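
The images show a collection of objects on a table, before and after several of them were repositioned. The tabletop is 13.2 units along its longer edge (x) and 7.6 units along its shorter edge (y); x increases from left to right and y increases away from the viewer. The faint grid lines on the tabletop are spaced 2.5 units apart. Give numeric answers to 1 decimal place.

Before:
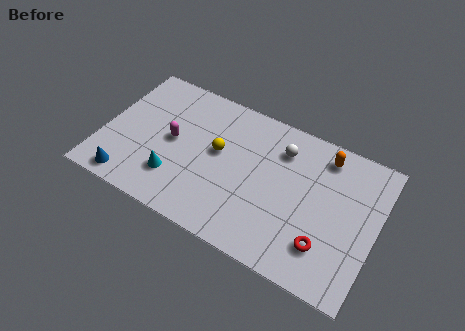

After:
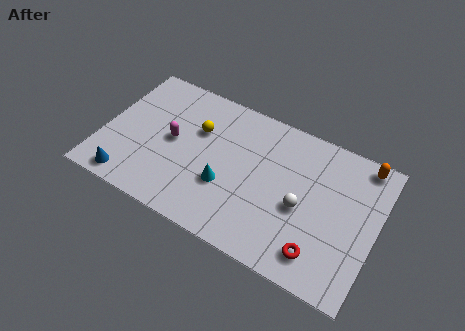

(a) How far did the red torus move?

0.5

The red torus was near (11.0, 1.9) before and (10.8, 1.4) after, so it travelled √(0.2² + 0.5²) ≈ 0.5 units.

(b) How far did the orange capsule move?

1.8

The orange capsule moved from about (10.4, 6.4) to (12.2, 6.8), a distance of √(1.8² + 0.4²) ≈ 1.8.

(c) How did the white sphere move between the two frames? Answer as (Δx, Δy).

(1.3, -2.5)

From the two frames, the white sphere sits at roughly (8.4, 5.8) before and (9.7, 3.3) after.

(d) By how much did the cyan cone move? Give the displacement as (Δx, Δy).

(2.4, 0.7)

From the two frames, the cyan cone sits at roughly (3.7, 2.0) before and (6.1, 2.7) after.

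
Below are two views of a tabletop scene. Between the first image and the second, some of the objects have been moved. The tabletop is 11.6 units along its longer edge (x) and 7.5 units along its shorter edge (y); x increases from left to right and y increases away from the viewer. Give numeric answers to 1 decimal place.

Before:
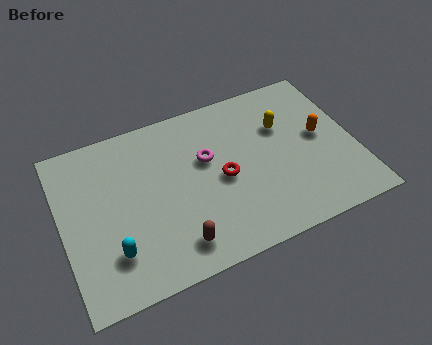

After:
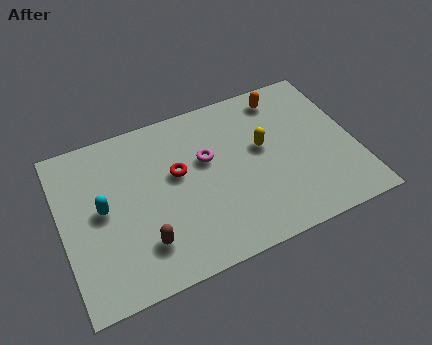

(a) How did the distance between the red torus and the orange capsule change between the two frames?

+0.9

Before: roughly 4.0 units apart; after: 4.9. That's 0.9 units further apart.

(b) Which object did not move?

the magenta torus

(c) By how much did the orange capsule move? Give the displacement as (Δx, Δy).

(-1.2, 2.4)

The orange capsule started near (10.3, 4.0) and ended near (9.1, 6.4).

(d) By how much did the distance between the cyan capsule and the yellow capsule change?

-1.3

They were about 7.7 units apart before and 6.4 after — 1.3 units closer together.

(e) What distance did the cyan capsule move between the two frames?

2.0

The cyan capsule was near (1.8, 1.9) before and (1.6, 3.9) after, so it travelled √(0.2² + 2.0²) ≈ 2.0 units.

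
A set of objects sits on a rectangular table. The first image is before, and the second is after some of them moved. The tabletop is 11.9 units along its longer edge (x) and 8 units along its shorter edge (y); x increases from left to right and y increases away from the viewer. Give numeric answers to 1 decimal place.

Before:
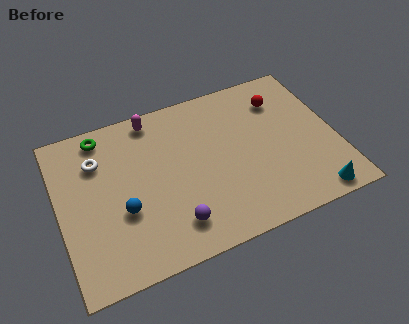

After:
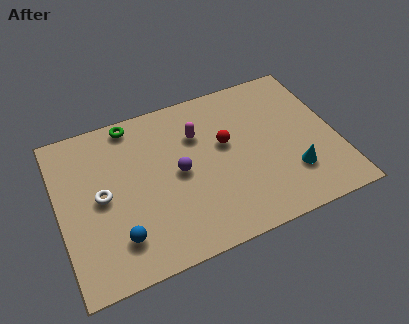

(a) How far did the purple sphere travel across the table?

2.5

The purple sphere was near (4.6, 1.6) before and (5.1, 4.0) after, so it travelled √(0.5² + 2.4²) ≈ 2.5 units.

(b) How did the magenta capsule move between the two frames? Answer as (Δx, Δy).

(1.8, -1.5)

The magenta capsule started near (4.3, 7.1) and ended near (6.1, 5.6).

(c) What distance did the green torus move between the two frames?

1.3

The green torus moved from about (2.1, 7.0) to (3.4, 7.2), a distance of √(1.3² + 0.2²) ≈ 1.3.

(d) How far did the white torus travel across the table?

1.8

The white torus moved from about (1.8, 5.8) to (1.8, 4.0), a distance of √(0.0² + 1.8²) ≈ 1.8.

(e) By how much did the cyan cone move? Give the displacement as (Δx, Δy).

(-0.7, 1.4)

From the two frames, the cyan cone sits at roughly (10.5, 0.8) before and (9.8, 2.2) after.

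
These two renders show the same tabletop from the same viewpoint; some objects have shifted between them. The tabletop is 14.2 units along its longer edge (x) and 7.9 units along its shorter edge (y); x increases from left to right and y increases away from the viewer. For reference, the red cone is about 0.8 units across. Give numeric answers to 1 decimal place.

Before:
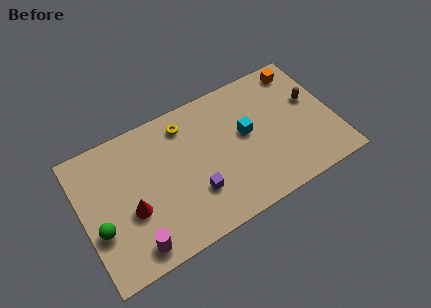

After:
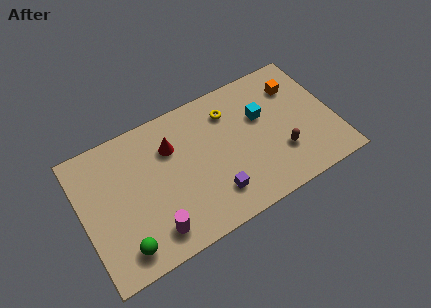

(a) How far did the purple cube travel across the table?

1.2

From (6.1, 2.4) to (7.1, 1.8), the purple cube covered √(1.0² + 0.6²) ≈ 1.2 units.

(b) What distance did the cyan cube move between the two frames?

1.2

From (9.3, 4.4) to (10.3, 5.0), the cyan cube covered √(1.0² + 0.6²) ≈ 1.2 units.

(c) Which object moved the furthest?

the red cone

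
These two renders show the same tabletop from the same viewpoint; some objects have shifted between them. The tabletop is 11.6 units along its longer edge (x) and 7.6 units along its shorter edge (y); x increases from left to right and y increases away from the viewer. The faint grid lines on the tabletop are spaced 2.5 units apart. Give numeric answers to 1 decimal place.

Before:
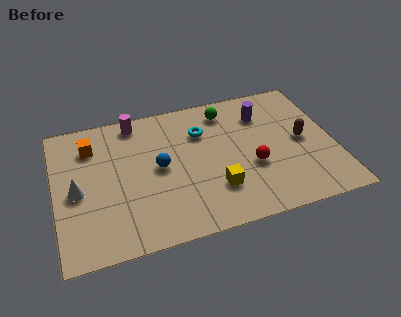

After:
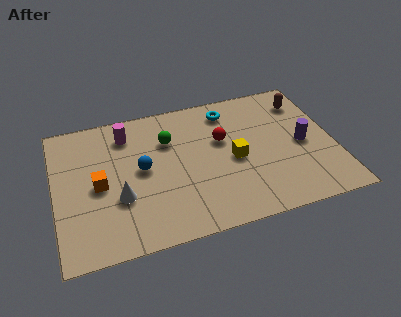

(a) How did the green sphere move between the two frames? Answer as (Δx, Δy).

(-2.5, -1.0)

From the two frames, the green sphere sits at roughly (7.3, 6.3) before and (4.8, 5.3) after.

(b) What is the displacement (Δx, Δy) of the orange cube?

(0.2, -2.2)

The orange cube was at about (1.6, 5.8) and moved to about (1.8, 3.6).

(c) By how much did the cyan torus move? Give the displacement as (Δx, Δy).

(1.2, 0.9)

The cyan torus was at about (6.2, 5.4) and moved to about (7.4, 6.3).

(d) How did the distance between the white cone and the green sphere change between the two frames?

-3.6

The distance was about 7.0 in the first image and 3.4 in the second, so they moved 3.6 units closer together.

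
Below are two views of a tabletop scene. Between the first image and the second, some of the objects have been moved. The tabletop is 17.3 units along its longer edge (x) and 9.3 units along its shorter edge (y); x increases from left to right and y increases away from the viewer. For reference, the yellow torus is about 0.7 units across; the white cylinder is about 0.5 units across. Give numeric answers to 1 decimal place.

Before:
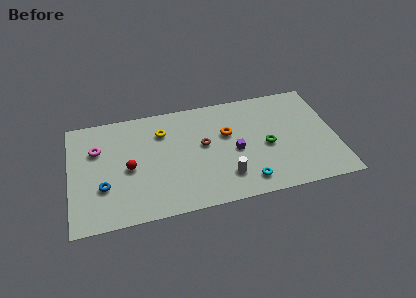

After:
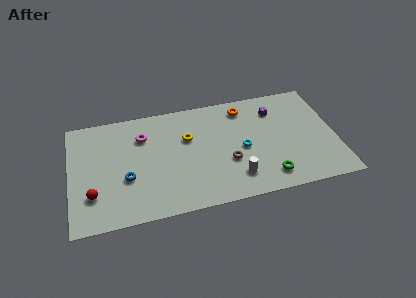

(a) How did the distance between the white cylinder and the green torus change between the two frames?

-1.3

Before: roughly 3.4 units apart; after: 2.1. That's 1.3 units closer together.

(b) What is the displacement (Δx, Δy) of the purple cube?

(2.8, 2.9)

The purple cube was at about (10.7, 4.2) and moved to about (13.5, 7.1).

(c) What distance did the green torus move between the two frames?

2.6

The green torus was near (12.8, 4.2) before and (12.7, 1.6) after, so it travelled √(0.1² + 2.6²) ≈ 2.6 units.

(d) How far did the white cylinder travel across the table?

0.6

The white cylinder was near (10.0, 2.2) before and (10.6, 2.0) after, so it travelled √(0.6² + 0.2²) ≈ 0.6 units.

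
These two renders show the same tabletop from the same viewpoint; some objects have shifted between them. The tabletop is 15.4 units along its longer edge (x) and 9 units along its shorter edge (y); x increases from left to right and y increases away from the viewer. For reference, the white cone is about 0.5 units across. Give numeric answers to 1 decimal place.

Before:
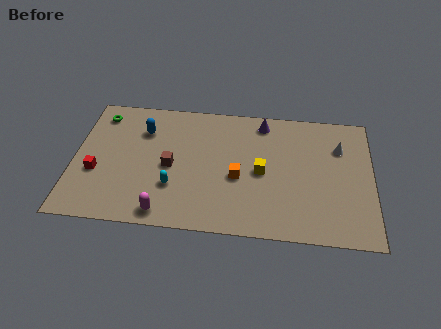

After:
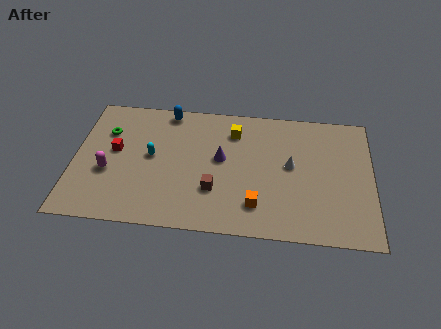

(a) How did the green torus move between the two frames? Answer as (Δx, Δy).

(0.4, -1.2)

The green torus started near (1.2, 7.5) and ended near (1.6, 6.3).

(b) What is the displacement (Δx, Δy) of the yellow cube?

(-1.5, 2.7)

The yellow cube started near (9.7, 4.3) and ended near (8.2, 7.0).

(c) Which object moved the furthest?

the magenta capsule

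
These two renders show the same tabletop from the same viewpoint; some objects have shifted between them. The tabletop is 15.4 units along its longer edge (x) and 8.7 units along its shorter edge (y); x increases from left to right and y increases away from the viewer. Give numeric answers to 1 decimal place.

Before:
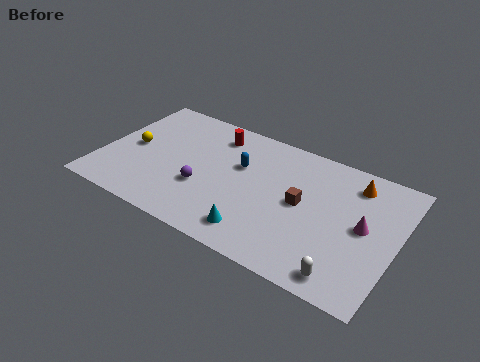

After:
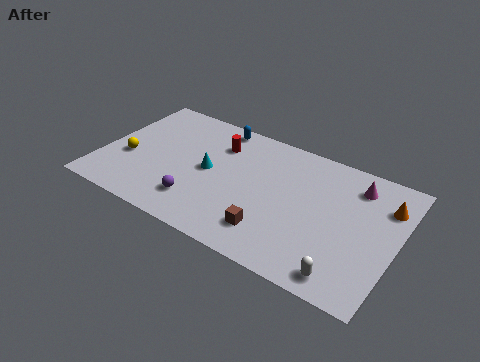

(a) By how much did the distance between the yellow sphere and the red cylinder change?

+0.5

Before: roughly 4.9 units apart; after: 5.4. That's 0.5 units further apart.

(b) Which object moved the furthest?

the cyan cone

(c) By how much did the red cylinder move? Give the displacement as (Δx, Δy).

(0.3, -0.6)

The red cylinder started near (5.5, 7.1) and ended near (5.8, 6.5).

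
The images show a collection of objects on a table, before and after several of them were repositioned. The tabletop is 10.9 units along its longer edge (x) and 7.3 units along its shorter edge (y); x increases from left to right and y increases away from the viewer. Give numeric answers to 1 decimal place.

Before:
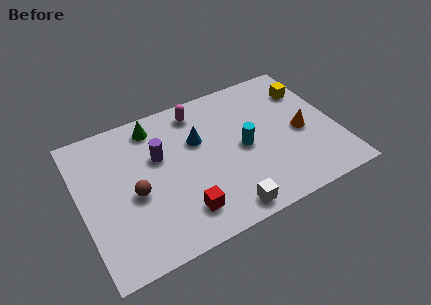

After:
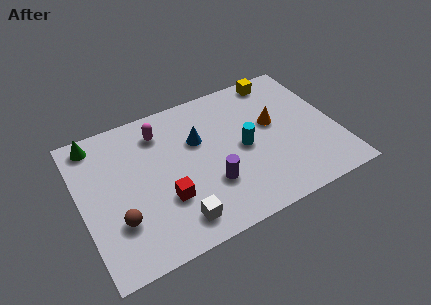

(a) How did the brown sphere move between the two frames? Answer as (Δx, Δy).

(-0.8, -1.0)

The brown sphere started near (2.2, 3.2) and ended near (1.4, 2.2).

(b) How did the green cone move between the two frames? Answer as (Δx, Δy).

(-2.5, 0.2)

The green cone was at about (3.4, 6.2) and moved to about (0.9, 6.4).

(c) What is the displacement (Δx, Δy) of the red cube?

(-0.6, 0.9)

From the two frames, the red cube sits at roughly (4.0, 1.5) before and (3.4, 2.4) after.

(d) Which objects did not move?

the cyan cylinder and the blue cone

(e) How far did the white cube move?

2.0

The white cube moved from about (5.7, 0.8) to (3.7, 1.2), a distance of √(2.0² + 0.4²) ≈ 2.0.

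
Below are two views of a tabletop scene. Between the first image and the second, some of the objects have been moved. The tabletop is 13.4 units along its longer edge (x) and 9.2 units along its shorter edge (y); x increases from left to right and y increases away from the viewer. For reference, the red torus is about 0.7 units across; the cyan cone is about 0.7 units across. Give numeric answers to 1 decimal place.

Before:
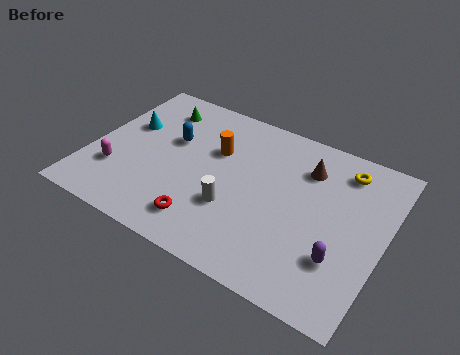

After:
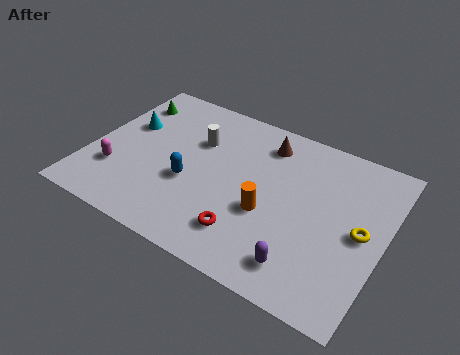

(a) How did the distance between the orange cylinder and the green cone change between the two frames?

+4.7

They were about 3.3 units apart before and 8.0 after — 4.7 units further apart.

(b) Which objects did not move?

the magenta capsule and the cyan cone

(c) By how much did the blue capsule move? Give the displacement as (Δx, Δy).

(1.2, -2.1)

The blue capsule was at about (3.5, 5.7) and moved to about (4.7, 3.6).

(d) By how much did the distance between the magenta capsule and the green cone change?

-0.3

Before: roughly 4.8 units apart; after: 4.5. That's 0.3 units closer together.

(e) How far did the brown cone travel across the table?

2.1

From (9.6, 6.9) to (7.6, 7.5), the brown cone covered √(2.0² + 0.6²) ≈ 2.1 units.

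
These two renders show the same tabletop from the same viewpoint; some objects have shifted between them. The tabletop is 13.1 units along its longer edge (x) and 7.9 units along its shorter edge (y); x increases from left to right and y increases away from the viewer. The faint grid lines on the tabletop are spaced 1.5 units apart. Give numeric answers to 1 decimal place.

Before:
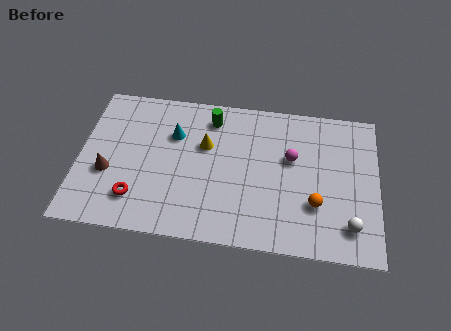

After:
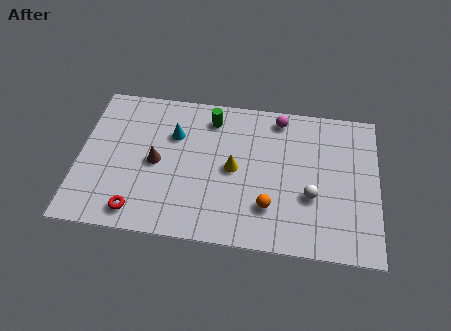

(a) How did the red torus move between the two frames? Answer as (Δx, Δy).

(0.1, -0.7)

The red torus started near (2.6, 1.8) and ended near (2.7, 1.1).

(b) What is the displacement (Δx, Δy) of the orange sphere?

(-2.0, -0.4)

From the two frames, the orange sphere sits at roughly (10.4, 2.5) before and (8.4, 2.1) after.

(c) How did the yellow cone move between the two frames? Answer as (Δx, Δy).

(1.3, -1.1)

The yellow cone was at about (5.5, 5.0) and moved to about (6.8, 3.9).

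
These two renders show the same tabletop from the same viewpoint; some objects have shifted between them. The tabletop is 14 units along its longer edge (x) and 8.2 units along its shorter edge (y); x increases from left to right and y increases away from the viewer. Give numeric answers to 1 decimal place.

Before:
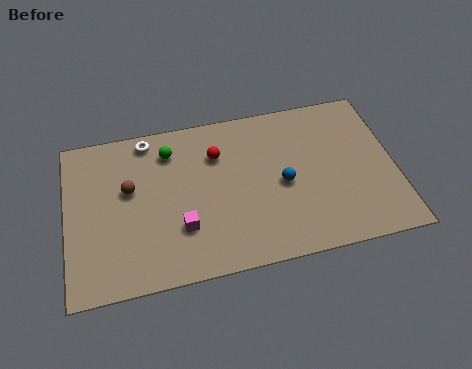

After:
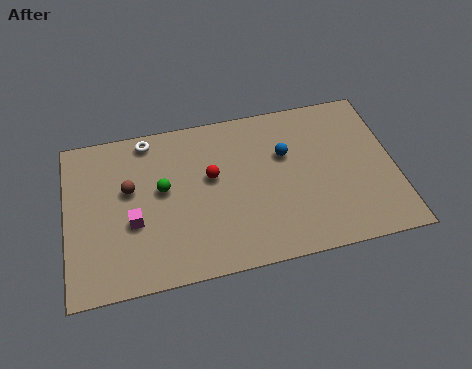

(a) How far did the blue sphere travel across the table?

1.5

The blue sphere moved from about (9.2, 3.8) to (9.4, 5.3), a distance of √(0.2² + 1.5²) ≈ 1.5.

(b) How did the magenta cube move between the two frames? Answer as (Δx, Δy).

(-2.0, 0.7)

From the two frames, the magenta cube sits at roughly (4.8, 2.5) before and (2.8, 3.2) after.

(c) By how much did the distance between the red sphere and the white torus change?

+0.4

Before: roughly 3.2 units apart; after: 3.6. That's 0.4 units further apart.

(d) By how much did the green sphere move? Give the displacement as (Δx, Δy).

(-0.4, -1.9)

The green sphere started near (4.5, 6.5) and ended near (4.1, 4.6).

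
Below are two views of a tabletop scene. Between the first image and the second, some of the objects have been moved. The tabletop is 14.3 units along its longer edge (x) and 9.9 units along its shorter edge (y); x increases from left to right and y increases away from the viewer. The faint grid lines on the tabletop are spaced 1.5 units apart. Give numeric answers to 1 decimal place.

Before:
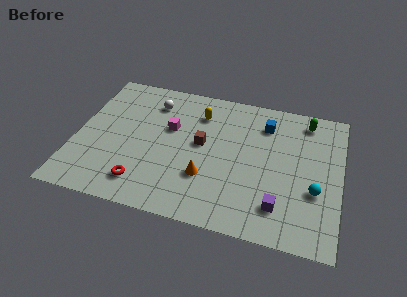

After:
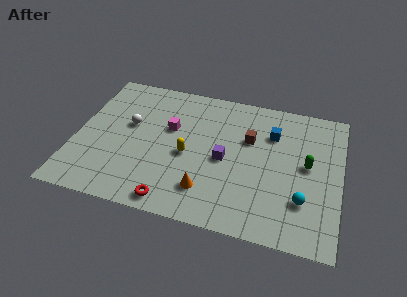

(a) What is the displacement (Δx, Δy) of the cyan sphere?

(-0.6, -0.8)

The cyan sphere started near (13.0, 3.6) and ended near (12.4, 2.8).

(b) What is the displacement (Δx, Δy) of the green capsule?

(0.2, -3.2)

From the two frames, the green capsule sits at roughly (12.3, 8.5) before and (12.5, 5.3) after.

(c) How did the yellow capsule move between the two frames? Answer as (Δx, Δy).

(-0.4, -3.2)

The yellow capsule was at about (6.5, 7.6) and moved to about (6.1, 4.4).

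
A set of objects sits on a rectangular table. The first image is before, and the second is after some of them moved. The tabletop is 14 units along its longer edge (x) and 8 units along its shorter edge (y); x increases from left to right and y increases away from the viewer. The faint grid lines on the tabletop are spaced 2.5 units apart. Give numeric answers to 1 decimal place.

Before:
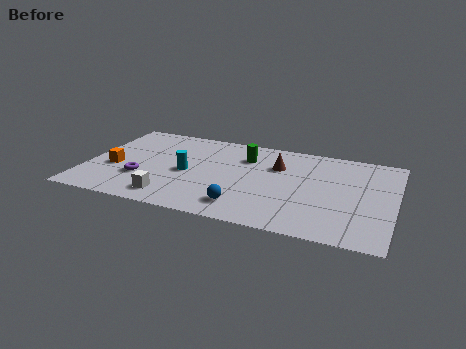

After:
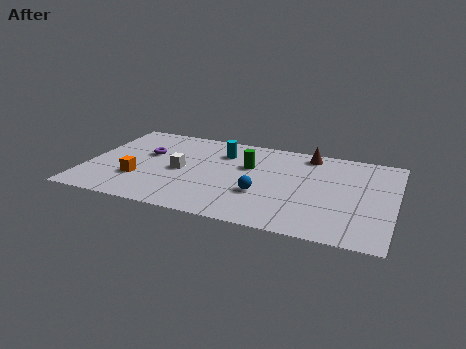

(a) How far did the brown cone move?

2.0

The brown cone moved from about (8.6, 5.5) to (9.9, 7.0), a distance of √(1.3² + 1.5²) ≈ 2.0.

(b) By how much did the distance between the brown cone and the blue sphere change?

+0.4

The distance was about 4.2 in the first image and 4.6 in the second, so they moved 0.4 units further apart.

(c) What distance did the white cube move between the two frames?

2.5

From (4.1, 1.3) to (4.3, 3.8), the white cube covered √(0.2² + 2.5²) ≈ 2.5 units.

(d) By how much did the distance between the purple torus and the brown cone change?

+0.9

Before: roughly 6.7 units apart; after: 7.6. That's 0.9 units further apart.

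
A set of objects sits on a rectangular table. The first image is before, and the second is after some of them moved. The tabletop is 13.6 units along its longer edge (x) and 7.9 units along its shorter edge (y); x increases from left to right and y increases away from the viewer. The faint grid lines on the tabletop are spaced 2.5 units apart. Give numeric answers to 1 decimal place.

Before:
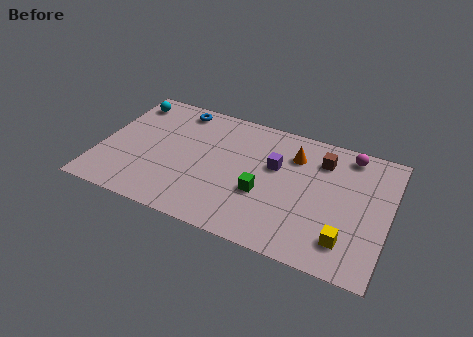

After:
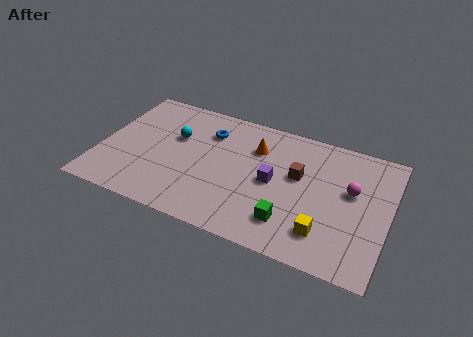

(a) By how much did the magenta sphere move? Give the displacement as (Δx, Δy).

(0.3, -2.2)

From the two frames, the magenta sphere sits at roughly (11.5, 6.9) before and (11.8, 4.7) after.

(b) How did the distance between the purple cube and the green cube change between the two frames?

+0.4

They were about 1.9 units apart before and 2.3 after — 0.4 units further apart.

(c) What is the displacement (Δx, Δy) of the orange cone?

(-1.8, -0.2)

From the two frames, the orange cone sits at roughly (9.0, 5.9) before and (7.2, 5.7) after.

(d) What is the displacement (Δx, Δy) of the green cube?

(1.4, -1.2)

The green cube was at about (7.8, 3.0) and moved to about (9.2, 1.8).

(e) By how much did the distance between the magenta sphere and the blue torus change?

-1.2

Before: roughly 8.2 units apart; after: 7.0. That's 1.2 units closer together.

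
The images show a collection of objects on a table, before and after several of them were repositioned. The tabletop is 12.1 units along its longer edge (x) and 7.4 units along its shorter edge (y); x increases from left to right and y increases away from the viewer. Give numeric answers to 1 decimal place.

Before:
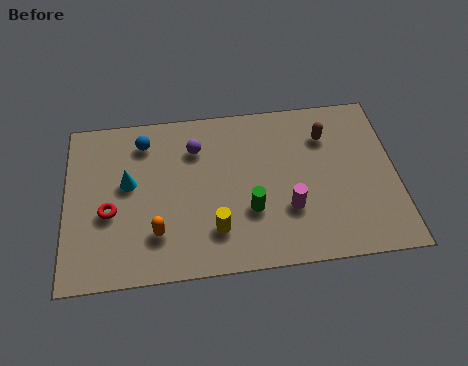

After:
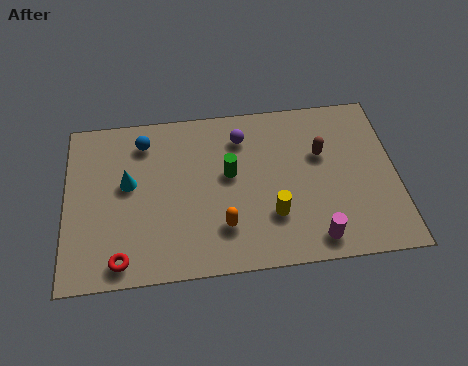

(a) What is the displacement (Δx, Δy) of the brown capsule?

(-0.2, -0.8)

The brown capsule started near (9.6, 5.5) and ended near (9.4, 4.7).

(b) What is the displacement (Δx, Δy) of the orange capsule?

(2.4, 0.0)

From the two frames, the orange capsule sits at roughly (3.3, 1.9) before and (5.7, 1.9) after.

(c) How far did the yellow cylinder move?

2.1

The yellow cylinder moved from about (5.4, 1.8) to (7.5, 2.2), a distance of √(2.1² + 0.4²) ≈ 2.1.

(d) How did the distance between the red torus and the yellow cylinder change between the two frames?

+1.7

The distance was about 4.0 in the first image and 5.7 in the second, so they moved 1.7 units further apart.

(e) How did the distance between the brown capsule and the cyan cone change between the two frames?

-0.3

The distance was about 7.4 in the first image and 7.1 in the second, so they moved 0.3 units closer together.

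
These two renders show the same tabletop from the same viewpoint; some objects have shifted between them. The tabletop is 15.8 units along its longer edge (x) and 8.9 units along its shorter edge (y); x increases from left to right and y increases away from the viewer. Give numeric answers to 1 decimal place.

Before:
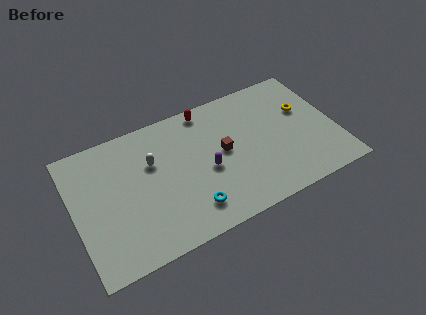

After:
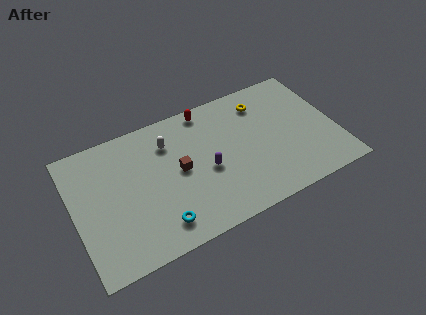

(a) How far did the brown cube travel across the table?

2.7

The brown cube moved from about (9.0, 4.7) to (6.3, 4.6), a distance of √(2.7² + 0.1²) ≈ 2.7.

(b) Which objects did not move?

the purple capsule and the red capsule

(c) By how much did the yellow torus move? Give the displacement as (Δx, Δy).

(-2.4, 1.5)

The yellow torus started near (14.1, 5.6) and ended near (11.7, 7.1).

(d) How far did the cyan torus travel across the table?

1.9

The cyan torus was near (6.6, 1.8) before and (4.7, 1.6) after, so it travelled √(1.9² + 0.2²) ≈ 1.9 units.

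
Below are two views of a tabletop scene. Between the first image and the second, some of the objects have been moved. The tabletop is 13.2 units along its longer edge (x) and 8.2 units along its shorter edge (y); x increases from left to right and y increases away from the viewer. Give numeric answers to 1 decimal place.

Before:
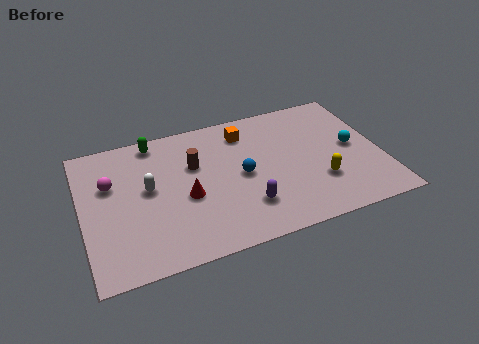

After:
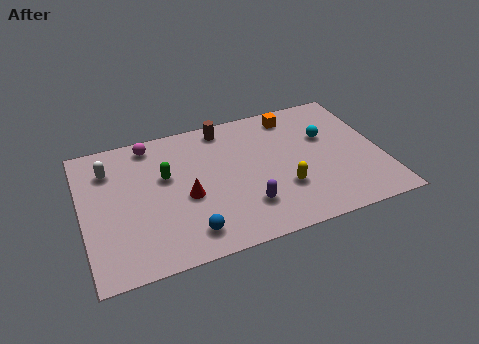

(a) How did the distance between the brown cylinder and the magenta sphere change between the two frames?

-0.4

The distance was about 3.7 in the first image and 3.3 in the second, so they moved 0.4 units closer together.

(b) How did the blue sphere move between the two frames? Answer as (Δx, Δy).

(-2.6, -2.6)

From the two frames, the blue sphere sits at roughly (7.0, 4.0) before and (4.4, 1.4) after.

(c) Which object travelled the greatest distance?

the blue sphere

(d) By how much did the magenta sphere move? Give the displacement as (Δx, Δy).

(1.9, 1.9)

The magenta sphere started near (1.3, 5.3) and ended near (3.2, 7.2).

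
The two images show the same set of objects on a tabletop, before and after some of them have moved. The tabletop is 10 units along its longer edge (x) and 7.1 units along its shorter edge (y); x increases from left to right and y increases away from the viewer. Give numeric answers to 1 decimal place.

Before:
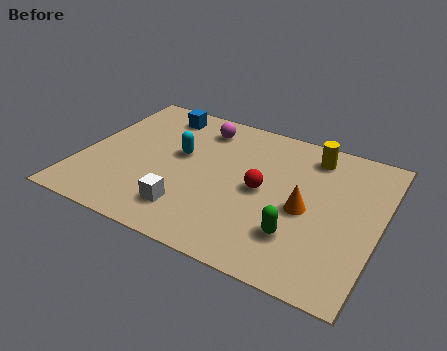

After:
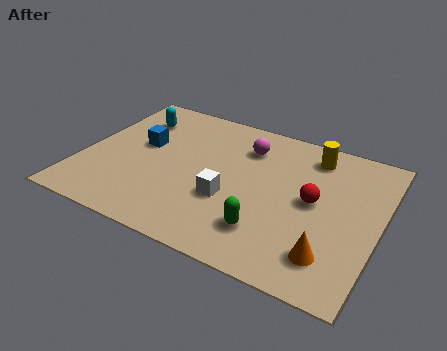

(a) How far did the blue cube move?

1.9

The blue cube moved from about (2.2, 6.0) to (1.9, 4.1), a distance of √(0.3² + 1.9²) ≈ 1.9.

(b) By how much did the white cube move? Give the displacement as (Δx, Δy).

(1.2, 1.1)

The white cube started near (3.9, 1.5) and ended near (5.1, 2.6).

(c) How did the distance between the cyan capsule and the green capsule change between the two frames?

+1.5

They were about 4.8 units apart before and 6.3 after — 1.5 units further apart.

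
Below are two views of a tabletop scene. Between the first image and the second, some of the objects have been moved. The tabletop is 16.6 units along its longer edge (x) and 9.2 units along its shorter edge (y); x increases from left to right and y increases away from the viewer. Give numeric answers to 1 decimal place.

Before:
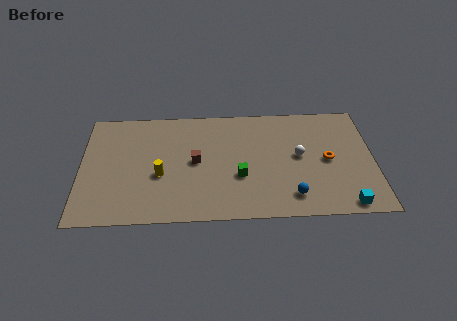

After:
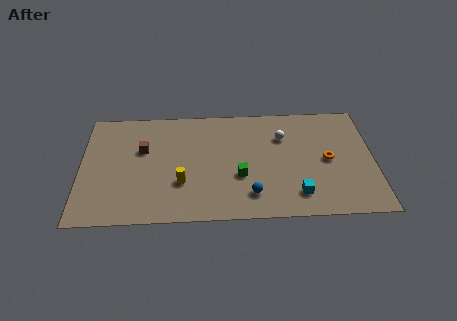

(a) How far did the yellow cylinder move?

1.4

The yellow cylinder moved from about (4.5, 3.7) to (5.7, 3.0), a distance of √(1.2² + 0.7²) ≈ 1.4.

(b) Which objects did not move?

the orange torus and the green cube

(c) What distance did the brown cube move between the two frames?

3.2

The brown cube moved from about (6.5, 4.7) to (3.5, 5.8), a distance of √(3.0² + 1.1²) ≈ 3.2.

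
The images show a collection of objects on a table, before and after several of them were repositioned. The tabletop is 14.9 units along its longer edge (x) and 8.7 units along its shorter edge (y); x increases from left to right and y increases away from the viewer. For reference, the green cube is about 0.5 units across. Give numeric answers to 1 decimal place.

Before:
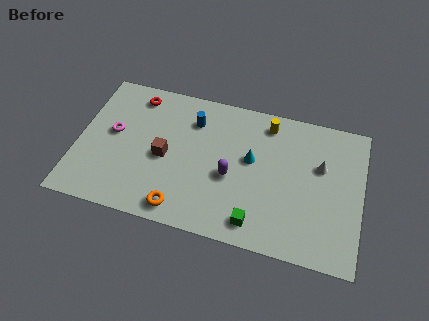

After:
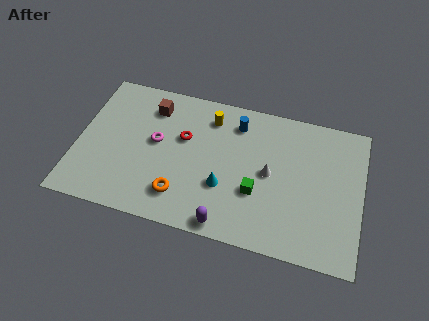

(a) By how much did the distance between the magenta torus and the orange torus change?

-2.1

The distance was about 5.4 in the first image and 3.3 in the second, so they moved 2.1 units closer together.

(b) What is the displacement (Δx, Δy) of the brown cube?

(-0.9, 2.9)

The brown cube started near (4.6, 4.0) and ended near (3.7, 6.9).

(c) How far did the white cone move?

2.8

The white cone moved from about (12.7, 5.5) to (10.1, 4.4), a distance of √(2.6² + 1.1²) ≈ 2.8.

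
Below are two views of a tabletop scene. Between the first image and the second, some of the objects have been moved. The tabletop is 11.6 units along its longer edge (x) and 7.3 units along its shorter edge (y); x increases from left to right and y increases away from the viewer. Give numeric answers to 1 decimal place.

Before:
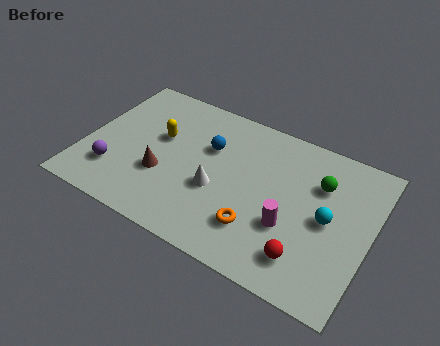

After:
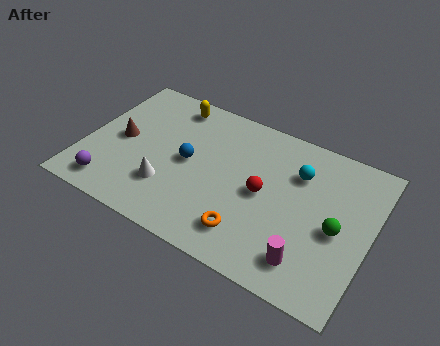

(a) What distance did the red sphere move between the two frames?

2.9

The red sphere moved from about (9.3, 1.5) to (7.3, 3.6), a distance of √(2.0² + 2.1²) ≈ 2.9.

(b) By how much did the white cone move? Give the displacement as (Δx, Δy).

(-1.9, -0.8)

The white cone was at about (5.5, 2.9) and moved to about (3.6, 2.1).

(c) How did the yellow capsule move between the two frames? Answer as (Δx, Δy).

(0.2, 1.9)

From the two frames, the yellow capsule sits at roughly (2.9, 4.4) before and (3.1, 6.3) after.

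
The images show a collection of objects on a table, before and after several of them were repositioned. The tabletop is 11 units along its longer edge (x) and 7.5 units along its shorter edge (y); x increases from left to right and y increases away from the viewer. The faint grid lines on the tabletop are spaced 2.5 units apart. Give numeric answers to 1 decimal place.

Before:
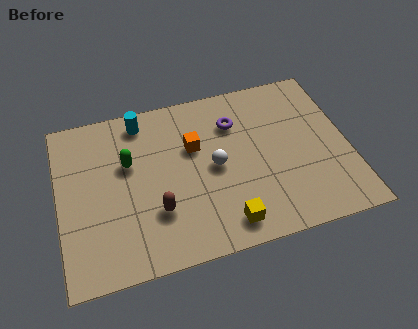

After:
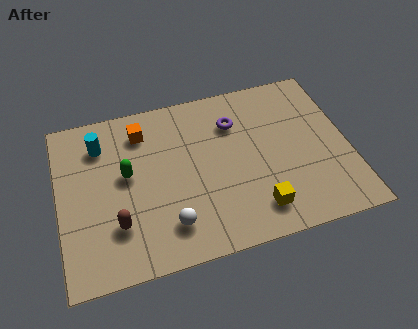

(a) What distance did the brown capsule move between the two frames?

1.5

From (3.6, 2.3) to (2.1, 2.1), the brown capsule covered √(1.5² + 0.2²) ≈ 1.5 units.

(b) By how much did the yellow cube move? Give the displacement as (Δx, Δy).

(1.2, 0.3)

The yellow cube started near (6.1, 1.1) and ended near (7.3, 1.4).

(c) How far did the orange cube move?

2.2

From (5.2, 4.8) to (3.3, 6.0), the orange cube covered √(1.9² + 1.2²) ≈ 2.2 units.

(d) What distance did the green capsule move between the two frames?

0.5

The green capsule moved from about (2.7, 4.7) to (2.6, 4.2), a distance of √(0.1² + 0.5²) ≈ 0.5.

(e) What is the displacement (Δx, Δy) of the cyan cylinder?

(-1.6, -0.7)

From the two frames, the cyan cylinder sits at roughly (3.3, 6.5) before and (1.7, 5.8) after.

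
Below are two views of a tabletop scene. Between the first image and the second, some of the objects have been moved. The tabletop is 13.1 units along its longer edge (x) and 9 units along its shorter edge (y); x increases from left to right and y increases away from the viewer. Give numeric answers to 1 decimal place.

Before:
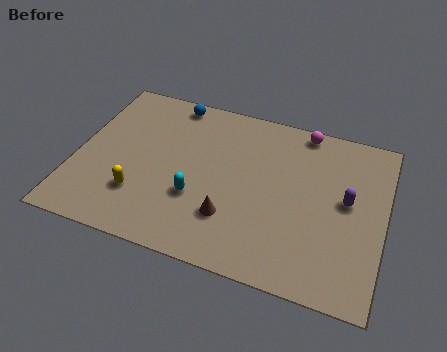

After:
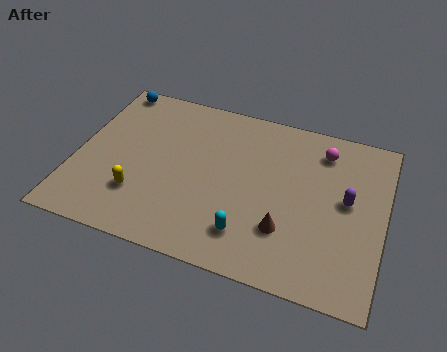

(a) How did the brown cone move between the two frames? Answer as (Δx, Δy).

(2.3, 0.1)

From the two frames, the brown cone sits at roughly (6.8, 2.5) before and (9.1, 2.6) after.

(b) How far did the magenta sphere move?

1.3

From (9.4, 8.2) to (10.3, 7.3), the magenta sphere covered √(0.9² + 0.9²) ≈ 1.3 units.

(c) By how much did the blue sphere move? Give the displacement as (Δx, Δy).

(-2.7, 0.1)

The blue sphere was at about (3.7, 8.1) and moved to about (1.0, 8.2).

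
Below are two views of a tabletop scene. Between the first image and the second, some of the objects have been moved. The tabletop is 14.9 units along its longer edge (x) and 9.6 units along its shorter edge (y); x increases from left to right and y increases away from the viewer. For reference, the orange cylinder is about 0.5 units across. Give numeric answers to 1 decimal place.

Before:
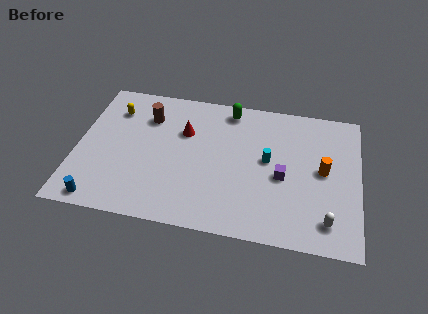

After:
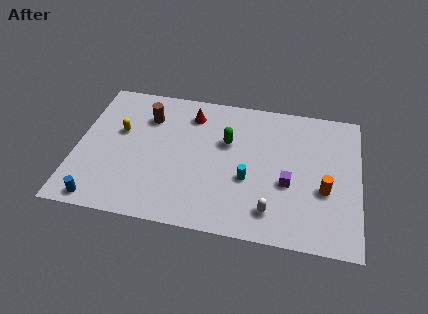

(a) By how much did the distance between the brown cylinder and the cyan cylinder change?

-0.3

They were about 6.8 units apart before and 6.5 after — 0.3 units closer together.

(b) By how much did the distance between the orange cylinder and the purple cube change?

-0.3

The distance was about 2.2 in the first image and 1.9 in the second, so they moved 0.3 units closer together.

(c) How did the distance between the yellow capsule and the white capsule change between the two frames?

-3.7

The distance was about 12.8 in the first image and 9.1 in the second, so they moved 3.7 units closer together.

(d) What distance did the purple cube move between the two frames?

0.5

From (10.9, 4.2) to (11.2, 3.8), the purple cube covered √(0.3² + 0.4²) ≈ 0.5 units.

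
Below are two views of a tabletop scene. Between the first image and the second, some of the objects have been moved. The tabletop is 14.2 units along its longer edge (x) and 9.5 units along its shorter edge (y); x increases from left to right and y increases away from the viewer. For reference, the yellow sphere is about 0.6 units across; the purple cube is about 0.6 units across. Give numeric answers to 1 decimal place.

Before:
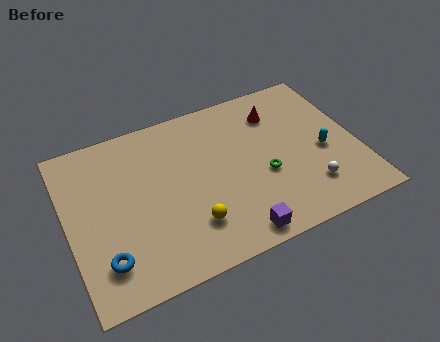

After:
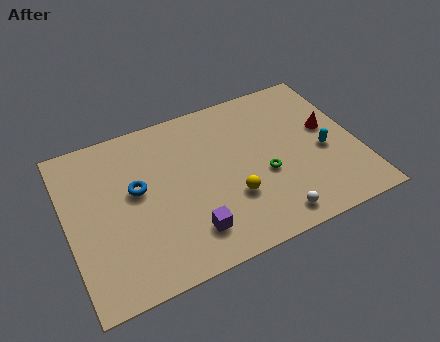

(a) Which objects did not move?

the cyan capsule and the green torus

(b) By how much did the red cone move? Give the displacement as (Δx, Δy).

(2.3, -1.9)

From the two frames, the red cone sits at roughly (10.6, 7.3) before and (12.9, 5.4) after.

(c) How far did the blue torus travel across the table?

3.8

The blue torus moved from about (1.5, 2.1) to (3.4, 5.4), a distance of √(1.9² + 3.3²) ≈ 3.8.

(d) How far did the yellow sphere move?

2.2

The yellow sphere moved from about (5.7, 2.4) to (7.8, 3.1), a distance of √(2.1² + 0.7²) ≈ 2.2.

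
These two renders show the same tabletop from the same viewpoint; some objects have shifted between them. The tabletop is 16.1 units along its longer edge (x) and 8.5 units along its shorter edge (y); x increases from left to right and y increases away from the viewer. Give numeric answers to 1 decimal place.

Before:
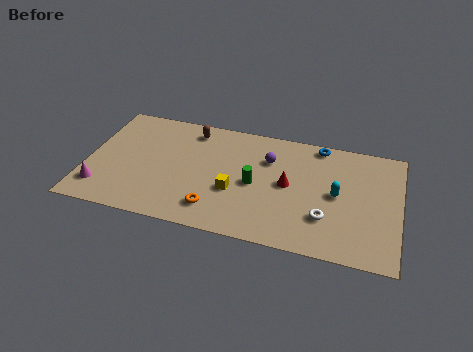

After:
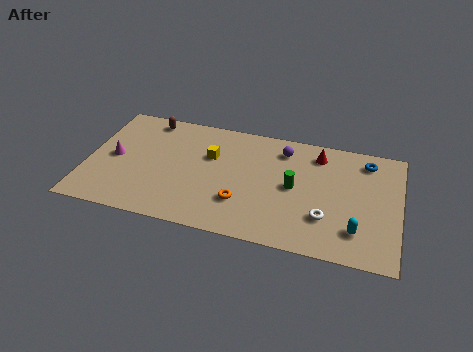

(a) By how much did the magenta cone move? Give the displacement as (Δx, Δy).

(0.5, 2.4)

The magenta cone started near (0.9, 1.8) and ended near (1.4, 4.2).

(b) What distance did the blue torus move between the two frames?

2.6

The blue torus was near (11.8, 7.7) before and (14.3, 7.1) after, so it travelled √(2.5² + 0.6²) ≈ 2.6 units.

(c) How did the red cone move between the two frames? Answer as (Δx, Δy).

(1.4, 2.6)

The red cone was at about (10.4, 4.4) and moved to about (11.8, 7.0).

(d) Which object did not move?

the white torus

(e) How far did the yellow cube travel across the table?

2.7

From (7.7, 3.2) to (6.3, 5.5), the yellow cube covered √(1.4² + 2.3²) ≈ 2.7 units.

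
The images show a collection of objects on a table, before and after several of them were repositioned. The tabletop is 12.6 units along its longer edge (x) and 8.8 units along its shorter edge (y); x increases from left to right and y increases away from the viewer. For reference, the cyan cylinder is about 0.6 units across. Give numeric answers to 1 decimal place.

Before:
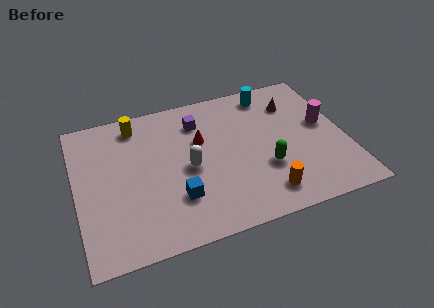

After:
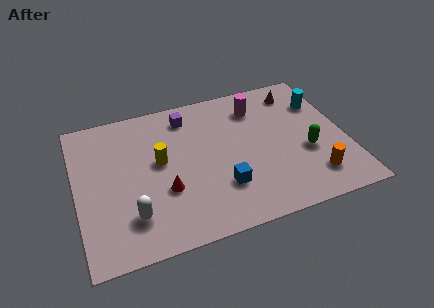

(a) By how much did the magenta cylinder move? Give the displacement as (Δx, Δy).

(-3.0, 2.0)

From the two frames, the magenta cylinder sits at roughly (11.7, 4.9) before and (8.7, 6.9) after.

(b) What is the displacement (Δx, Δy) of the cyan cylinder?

(2.3, -1.3)

The cyan cylinder was at about (9.4, 7.6) and moved to about (11.7, 6.3).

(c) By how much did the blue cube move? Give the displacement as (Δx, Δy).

(2.1, 0.0)

The blue cube was at about (4.5, 2.5) and moved to about (6.6, 2.5).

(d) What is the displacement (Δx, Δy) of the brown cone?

(0.3, 0.7)

The brown cone started near (10.4, 6.6) and ended near (10.7, 7.3).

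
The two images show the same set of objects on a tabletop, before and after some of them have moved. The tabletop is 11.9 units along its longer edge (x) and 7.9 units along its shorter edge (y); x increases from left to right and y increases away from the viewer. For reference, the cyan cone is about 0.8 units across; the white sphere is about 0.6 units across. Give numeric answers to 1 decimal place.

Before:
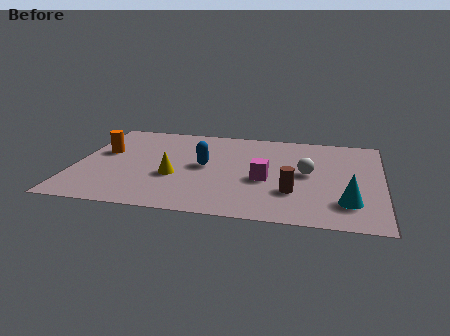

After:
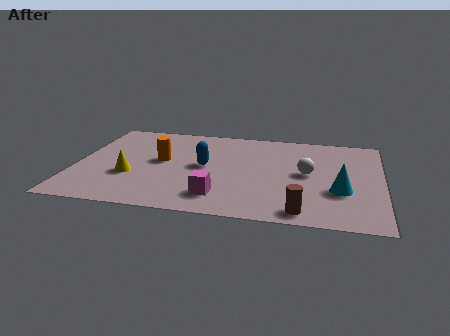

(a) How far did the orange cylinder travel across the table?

2.3

The orange cylinder moved from about (1.0, 4.7) to (3.3, 4.3), a distance of √(2.3² + 0.4²) ≈ 2.3.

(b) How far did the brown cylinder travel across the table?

1.6

The brown cylinder moved from about (8.5, 2.4) to (8.9, 0.9), a distance of √(0.4² + 1.5²) ≈ 1.6.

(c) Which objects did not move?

the white sphere and the blue capsule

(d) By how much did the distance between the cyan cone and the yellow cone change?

+1.3

Before: roughly 6.8 units apart; after: 8.1. That's 1.3 units further apart.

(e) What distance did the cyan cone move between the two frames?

0.9

From (10.6, 1.9) to (10.3, 2.8), the cyan cone covered √(0.3² + 0.9²) ≈ 0.9 units.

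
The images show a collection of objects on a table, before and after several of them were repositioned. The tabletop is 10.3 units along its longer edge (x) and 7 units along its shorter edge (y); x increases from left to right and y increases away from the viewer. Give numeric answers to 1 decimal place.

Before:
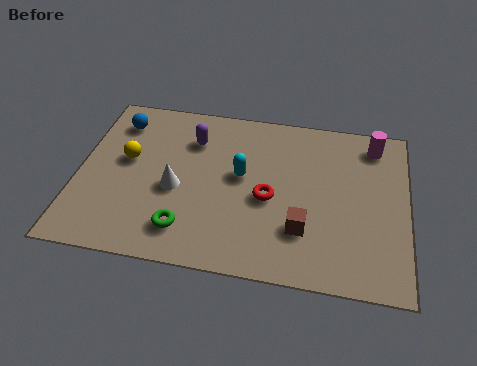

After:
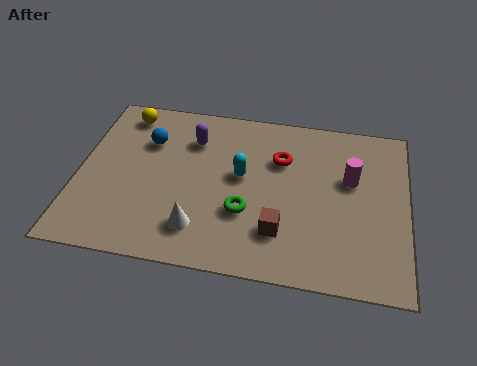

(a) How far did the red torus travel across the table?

1.7

The red torus moved from about (6.0, 3.1) to (6.3, 4.8), a distance of √(0.3² + 1.7²) ≈ 1.7.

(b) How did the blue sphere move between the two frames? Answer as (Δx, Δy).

(1.0, -0.7)

The blue sphere started near (1.1, 5.6) and ended near (2.1, 4.9).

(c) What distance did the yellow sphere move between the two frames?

2.0

From (1.5, 4.0) to (1.3, 6.0), the yellow sphere covered √(0.2² + 2.0²) ≈ 2.0 units.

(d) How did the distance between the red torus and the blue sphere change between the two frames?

-1.3

They were about 5.5 units apart before and 4.2 after — 1.3 units closer together.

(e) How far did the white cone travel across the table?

1.7

From (3.1, 3.0) to (3.9, 1.5), the white cone covered √(0.8² + 1.5²) ≈ 1.7 units.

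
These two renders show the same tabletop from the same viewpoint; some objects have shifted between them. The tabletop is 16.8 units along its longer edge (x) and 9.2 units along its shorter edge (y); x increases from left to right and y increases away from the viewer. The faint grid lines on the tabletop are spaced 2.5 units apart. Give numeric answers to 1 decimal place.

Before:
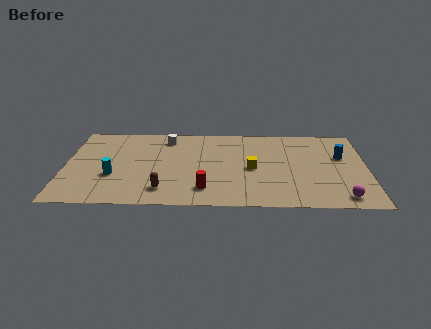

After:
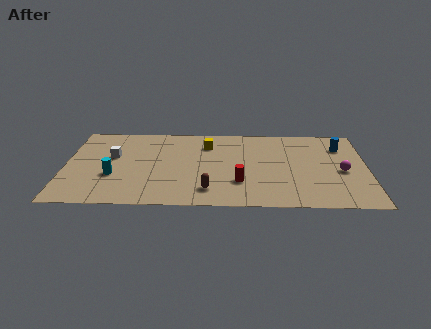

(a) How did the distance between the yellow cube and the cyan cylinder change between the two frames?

-1.4

Before: roughly 7.8 units apart; after: 6.4. That's 1.4 units closer together.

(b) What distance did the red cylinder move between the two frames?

2.1

From (7.8, 1.9) to (9.7, 2.7), the red cylinder covered √(1.9² + 0.8²) ≈ 2.1 units.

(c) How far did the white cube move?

3.7

The white cube moved from about (5.6, 7.7) to (2.6, 5.5), a distance of √(3.0² + 2.2²) ≈ 3.7.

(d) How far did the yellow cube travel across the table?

3.7

From (10.4, 4.3) to (7.9, 7.0), the yellow cube covered √(2.5² + 2.7²) ≈ 3.7 units.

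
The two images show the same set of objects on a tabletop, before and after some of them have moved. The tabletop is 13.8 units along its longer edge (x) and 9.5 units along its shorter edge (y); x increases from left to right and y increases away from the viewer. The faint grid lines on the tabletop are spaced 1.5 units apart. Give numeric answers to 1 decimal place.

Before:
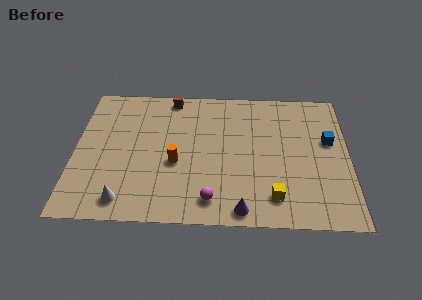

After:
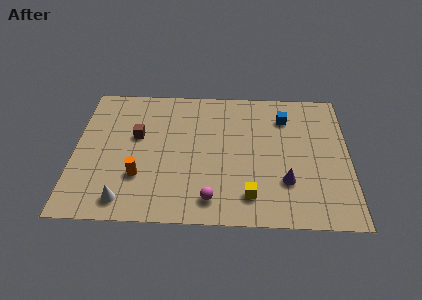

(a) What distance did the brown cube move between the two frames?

3.4

From (4.8, 8.6) to (3.1, 5.7), the brown cube covered √(1.7² + 2.9²) ≈ 3.4 units.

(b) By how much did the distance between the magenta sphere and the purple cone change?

+2.3

They were about 1.6 units apart before and 3.9 after — 2.3 units further apart.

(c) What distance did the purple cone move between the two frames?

2.9

From (8.4, 0.9) to (10.6, 2.8), the purple cone covered √(2.2² + 1.9²) ≈ 2.9 units.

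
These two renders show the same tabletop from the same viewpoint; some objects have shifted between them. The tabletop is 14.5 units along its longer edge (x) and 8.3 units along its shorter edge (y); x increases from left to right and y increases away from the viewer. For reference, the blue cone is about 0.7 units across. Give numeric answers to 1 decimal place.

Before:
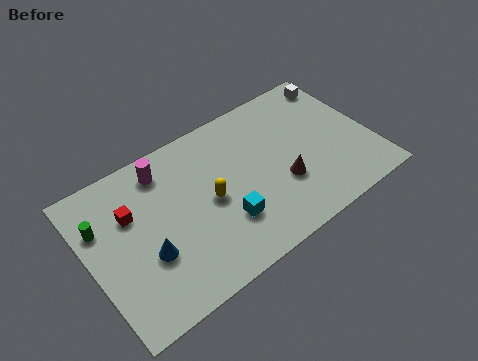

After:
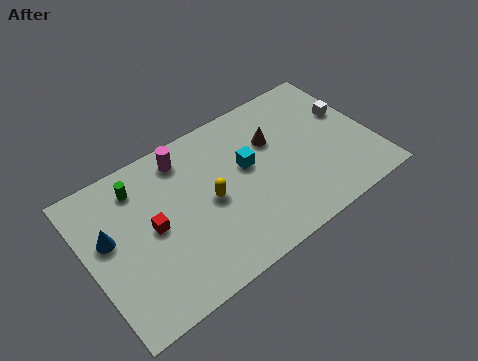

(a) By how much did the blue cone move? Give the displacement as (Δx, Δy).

(-1.6, 1.9)

From the two frames, the blue cone sits at roughly (2.7, 3.0) before and (1.1, 4.9) after.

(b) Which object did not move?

the yellow capsule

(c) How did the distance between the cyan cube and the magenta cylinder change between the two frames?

-1.4

The distance was about 5.0 in the first image and 3.6 in the second, so they moved 1.4 units closer together.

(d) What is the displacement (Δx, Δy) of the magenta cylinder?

(1.1, 0.1)

From the two frames, the magenta cylinder sits at roughly (4.2, 6.9) before and (5.3, 7.0) after.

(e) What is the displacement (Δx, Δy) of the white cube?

(0.0, -2.0)

The white cube started near (13.6, 7.1) and ended near (13.6, 5.1).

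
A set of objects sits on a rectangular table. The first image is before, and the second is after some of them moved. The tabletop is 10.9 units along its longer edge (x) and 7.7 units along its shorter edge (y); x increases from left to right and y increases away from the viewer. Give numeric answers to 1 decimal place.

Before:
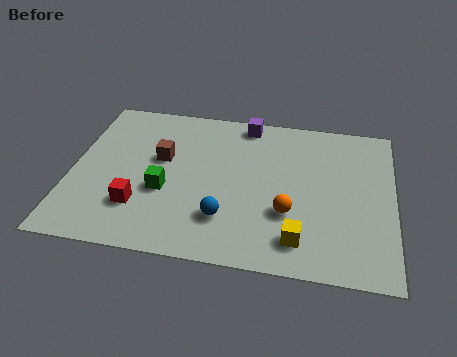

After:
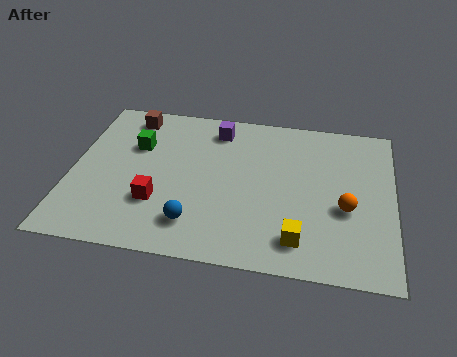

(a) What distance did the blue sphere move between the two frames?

1.1

The blue sphere moved from about (5.3, 2.0) to (4.3, 1.6), a distance of √(1.0² + 0.4²) ≈ 1.1.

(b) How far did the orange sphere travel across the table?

2.0

The orange sphere was near (7.4, 2.6) before and (9.3, 3.1) after, so it travelled √(1.9² + 0.5²) ≈ 2.0 units.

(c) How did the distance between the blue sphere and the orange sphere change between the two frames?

+3.0

They were about 2.2 units apart before and 5.2 after — 3.0 units further apart.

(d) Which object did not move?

the yellow cube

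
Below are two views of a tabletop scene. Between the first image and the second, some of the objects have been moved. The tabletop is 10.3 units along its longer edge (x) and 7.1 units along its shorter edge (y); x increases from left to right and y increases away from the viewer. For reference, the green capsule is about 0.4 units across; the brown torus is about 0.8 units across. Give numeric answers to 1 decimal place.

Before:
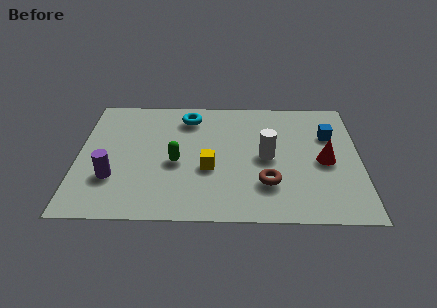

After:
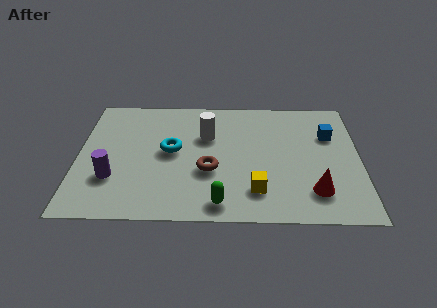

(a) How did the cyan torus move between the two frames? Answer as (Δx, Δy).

(-0.6, -2.0)

The cyan torus started near (4.0, 5.8) and ended near (3.4, 3.8).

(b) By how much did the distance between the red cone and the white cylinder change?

+2.9

The distance was about 2.1 in the first image and 5.0 in the second, so they moved 2.9 units further apart.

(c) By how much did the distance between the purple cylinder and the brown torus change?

-2.1

The distance was about 5.6 in the first image and 3.5 in the second, so they moved 2.1 units closer together.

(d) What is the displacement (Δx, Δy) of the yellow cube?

(1.7, -1.2)

The yellow cube started near (4.8, 2.8) and ended near (6.5, 1.6).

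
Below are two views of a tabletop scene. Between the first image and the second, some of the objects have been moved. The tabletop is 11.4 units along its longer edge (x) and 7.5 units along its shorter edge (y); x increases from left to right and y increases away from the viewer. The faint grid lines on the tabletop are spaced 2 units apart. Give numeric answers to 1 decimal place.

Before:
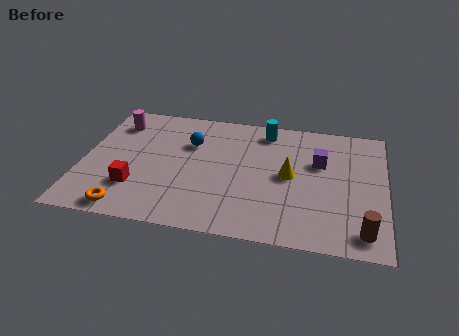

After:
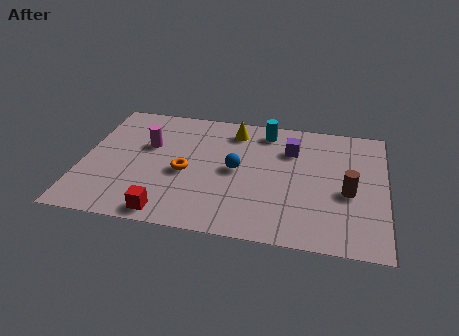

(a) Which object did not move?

the cyan cylinder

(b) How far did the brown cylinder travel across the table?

2.2

The brown cylinder moved from about (10.6, 1.1) to (10.0, 3.2), a distance of √(0.6² + 2.1²) ≈ 2.2.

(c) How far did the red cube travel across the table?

1.8

The red cube moved from about (2.1, 2.1) to (3.4, 0.8), a distance of √(1.3² + 1.3²) ≈ 1.8.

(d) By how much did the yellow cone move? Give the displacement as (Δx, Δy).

(-2.2, 2.4)

From the two frames, the yellow cone sits at roughly (7.8, 3.8) before and (5.6, 6.2) after.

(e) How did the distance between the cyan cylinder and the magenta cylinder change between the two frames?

-1.0

They were about 5.7 units apart before and 4.7 after — 1.0 units closer together.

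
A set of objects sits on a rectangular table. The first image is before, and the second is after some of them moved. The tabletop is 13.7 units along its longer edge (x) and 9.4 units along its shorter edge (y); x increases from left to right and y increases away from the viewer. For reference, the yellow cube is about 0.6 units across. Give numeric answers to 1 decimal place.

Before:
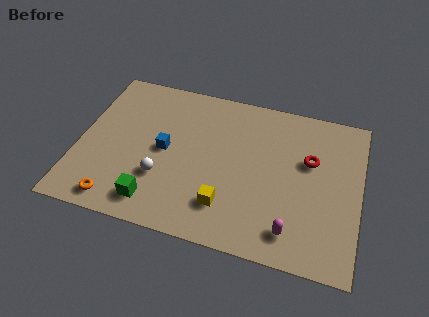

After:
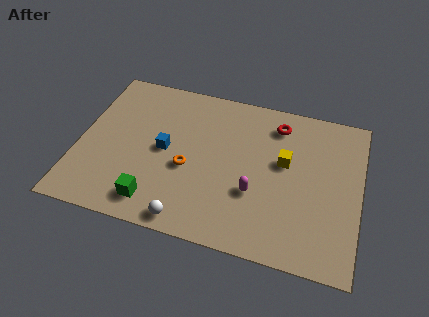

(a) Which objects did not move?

the blue cube and the green cube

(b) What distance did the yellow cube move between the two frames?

4.2

From (7.4, 2.2) to (10.0, 5.5), the yellow cube covered √(2.6² + 3.3²) ≈ 4.2 units.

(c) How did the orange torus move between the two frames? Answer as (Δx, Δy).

(3.2, 2.8)

From the two frames, the orange torus sits at roughly (2.2, 1.1) before and (5.4, 3.9) after.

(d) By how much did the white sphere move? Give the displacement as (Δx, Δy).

(1.5, -2.1)

The white sphere started near (4.2, 3.0) and ended near (5.7, 0.9).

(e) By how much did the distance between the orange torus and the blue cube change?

-2.7

The distance was about 4.1 in the first image and 1.4 in the second, so they moved 2.7 units closer together.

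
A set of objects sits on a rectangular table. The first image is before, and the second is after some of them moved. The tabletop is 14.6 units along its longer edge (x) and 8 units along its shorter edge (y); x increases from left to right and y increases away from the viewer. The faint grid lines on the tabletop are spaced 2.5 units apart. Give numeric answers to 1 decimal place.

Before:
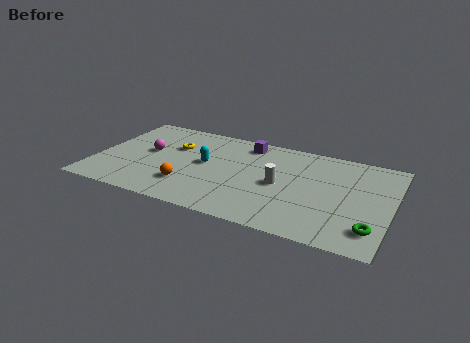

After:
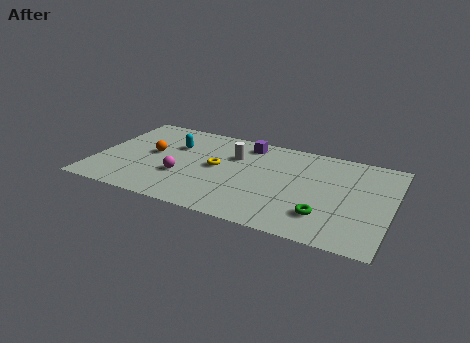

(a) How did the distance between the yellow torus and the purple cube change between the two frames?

-0.9

The distance was about 3.8 in the first image and 2.9 in the second, so they moved 0.9 units closer together.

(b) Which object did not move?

the purple cube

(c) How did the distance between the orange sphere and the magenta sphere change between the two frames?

-1.0

Before: roughly 3.3 units apart; after: 2.3. That's 1.0 units closer together.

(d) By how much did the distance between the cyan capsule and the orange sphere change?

-0.8

The distance was about 2.3 in the first image and 1.5 in the second, so they moved 0.8 units closer together.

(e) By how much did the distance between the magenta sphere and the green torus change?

-4.5

Before: roughly 11.6 units apart; after: 7.1. That's 4.5 units closer together.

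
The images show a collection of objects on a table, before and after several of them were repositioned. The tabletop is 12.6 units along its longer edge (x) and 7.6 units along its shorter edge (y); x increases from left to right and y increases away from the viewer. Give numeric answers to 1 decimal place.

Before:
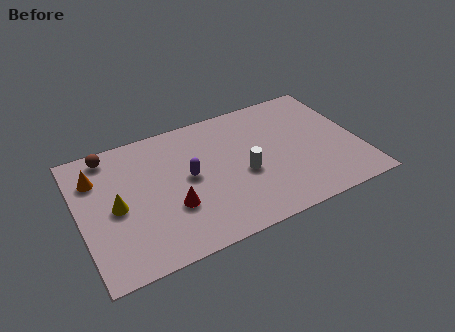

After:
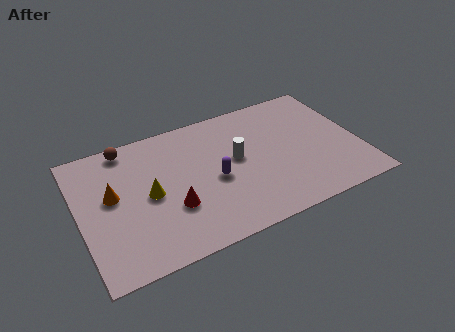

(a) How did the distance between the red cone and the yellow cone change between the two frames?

-1.2

Before: roughly 2.6 units apart; after: 1.4. That's 1.2 units closer together.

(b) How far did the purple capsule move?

1.3

The purple capsule moved from about (4.9, 4.0) to (6.0, 3.4), a distance of √(1.1² + 0.6²) ≈ 1.3.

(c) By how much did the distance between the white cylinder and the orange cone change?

-1.2

Before: roughly 6.8 units apart; after: 5.6. That's 1.2 units closer together.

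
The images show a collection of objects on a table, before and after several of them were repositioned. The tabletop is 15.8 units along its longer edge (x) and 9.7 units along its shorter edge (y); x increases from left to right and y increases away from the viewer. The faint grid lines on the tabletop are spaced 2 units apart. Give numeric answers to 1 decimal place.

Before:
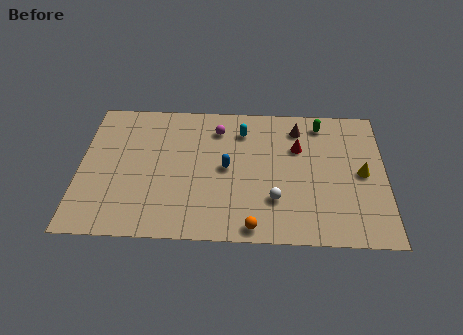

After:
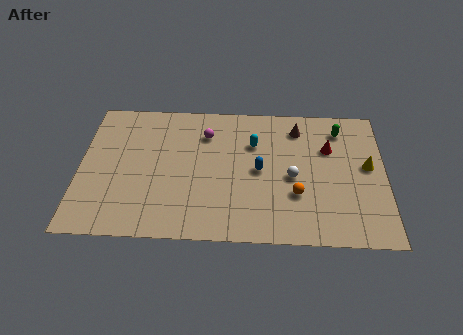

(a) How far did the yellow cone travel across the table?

0.6

The yellow cone was near (14.6, 4.8) before and (14.9, 5.3) after, so it travelled √(0.3² + 0.5²) ≈ 0.6 units.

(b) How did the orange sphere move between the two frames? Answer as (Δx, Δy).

(2.2, 2.3)

From the two frames, the orange sphere sits at roughly (9.0, 0.9) before and (11.2, 3.2) after.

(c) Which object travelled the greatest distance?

the orange sphere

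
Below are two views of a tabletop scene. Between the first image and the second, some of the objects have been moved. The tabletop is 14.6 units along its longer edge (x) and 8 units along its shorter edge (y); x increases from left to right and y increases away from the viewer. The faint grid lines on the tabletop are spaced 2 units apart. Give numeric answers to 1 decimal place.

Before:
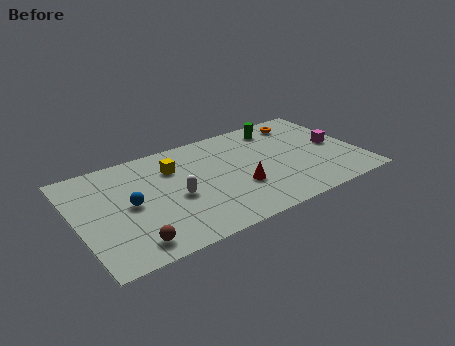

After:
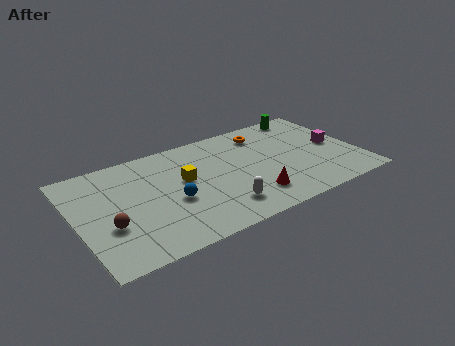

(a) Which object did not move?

the magenta cube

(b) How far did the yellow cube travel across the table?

1.3

From (5.2, 5.8) to (5.6, 4.6), the yellow cube covered √(0.4² + 1.2²) ≈ 1.3 units.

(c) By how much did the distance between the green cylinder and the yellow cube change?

+1.7

They were about 5.8 units apart before and 7.5 after — 1.7 units further apart.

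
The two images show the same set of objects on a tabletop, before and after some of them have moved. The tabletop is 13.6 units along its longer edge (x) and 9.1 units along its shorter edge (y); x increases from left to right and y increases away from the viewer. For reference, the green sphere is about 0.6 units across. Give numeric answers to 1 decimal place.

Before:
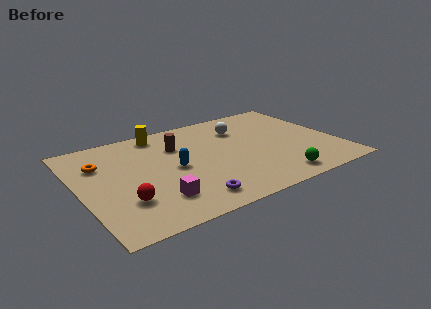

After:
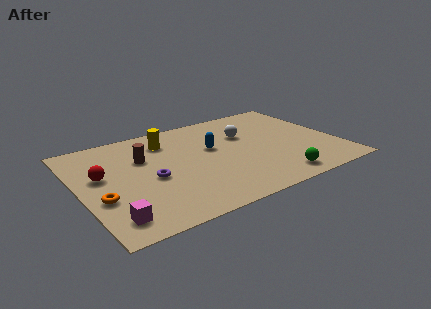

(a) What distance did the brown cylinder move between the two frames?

1.9

The brown cylinder was near (5.4, 6.4) before and (3.5, 6.0) after, so it travelled √(1.9² + 0.4²) ≈ 1.9 units.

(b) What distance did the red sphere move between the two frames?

2.8

From (2.0, 2.6) to (1.2, 5.3), the red sphere covered √(0.8² + 2.7²) ≈ 2.8 units.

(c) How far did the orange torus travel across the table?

3.1

The orange torus was near (1.3, 6.4) before and (0.9, 3.3) after, so it travelled √(0.4² + 3.1²) ≈ 3.1 units.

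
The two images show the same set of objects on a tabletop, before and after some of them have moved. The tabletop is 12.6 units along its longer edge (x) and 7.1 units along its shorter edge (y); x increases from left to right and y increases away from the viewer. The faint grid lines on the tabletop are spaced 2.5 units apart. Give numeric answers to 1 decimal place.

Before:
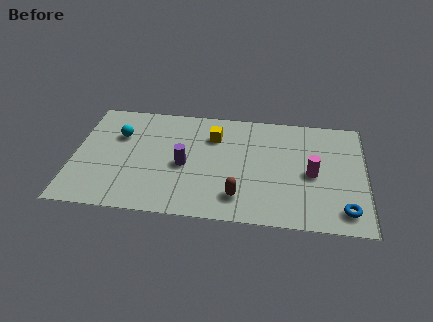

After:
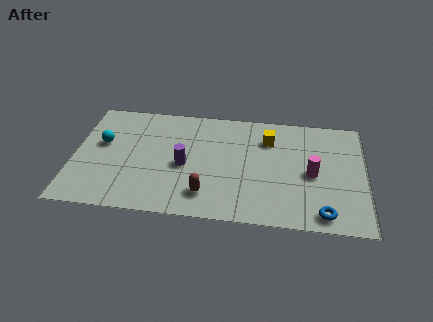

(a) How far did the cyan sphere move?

0.9

From (1.9, 4.8) to (1.2, 4.2), the cyan sphere covered √(0.7² + 0.6²) ≈ 0.9 units.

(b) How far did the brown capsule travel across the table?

1.4

The brown capsule moved from about (7.2, 1.5) to (5.8, 1.5), a distance of √(1.4² + 0.0²) ≈ 1.4.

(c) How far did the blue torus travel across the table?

0.9

The blue torus moved from about (11.7, 1.2) to (10.8, 0.9), a distance of √(0.9² + 0.3²) ≈ 0.9.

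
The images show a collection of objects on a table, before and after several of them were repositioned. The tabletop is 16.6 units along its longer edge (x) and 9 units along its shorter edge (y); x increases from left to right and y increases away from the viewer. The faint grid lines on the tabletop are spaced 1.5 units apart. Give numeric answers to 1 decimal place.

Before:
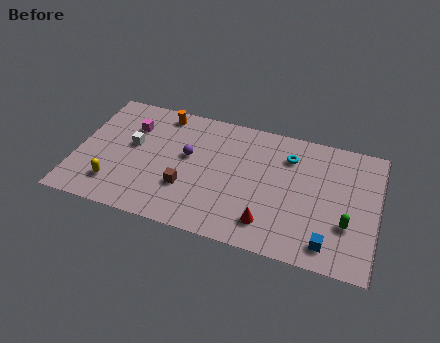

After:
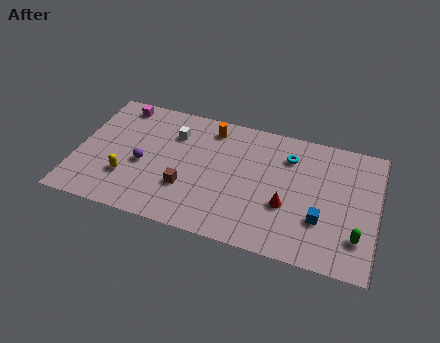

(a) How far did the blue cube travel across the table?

1.6

The blue cube moved from about (14.1, 1.4) to (13.6, 2.9), a distance of √(0.5² + 1.5²) ≈ 1.6.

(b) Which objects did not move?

the brown cube and the cyan torus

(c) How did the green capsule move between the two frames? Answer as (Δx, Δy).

(0.6, -0.7)

From the two frames, the green capsule sits at roughly (15.0, 3.0) before and (15.6, 2.3) after.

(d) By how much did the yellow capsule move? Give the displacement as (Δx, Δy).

(0.6, 0.7)

From the two frames, the yellow capsule sits at roughly (2.3, 2.0) before and (2.9, 2.7) after.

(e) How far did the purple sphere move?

2.7

The purple sphere moved from about (6.1, 5.2) to (3.7, 3.9), a distance of √(2.4² + 1.3²) ≈ 2.7.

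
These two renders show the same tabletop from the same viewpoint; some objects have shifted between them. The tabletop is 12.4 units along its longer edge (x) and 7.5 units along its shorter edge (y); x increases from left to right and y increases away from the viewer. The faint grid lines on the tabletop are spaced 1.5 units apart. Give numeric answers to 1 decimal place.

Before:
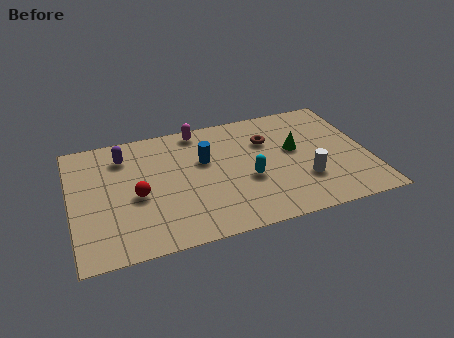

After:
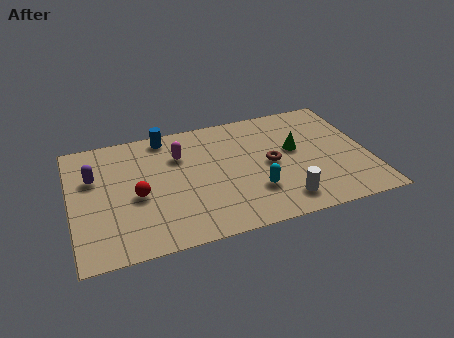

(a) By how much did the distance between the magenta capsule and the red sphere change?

-1.6

They were about 4.4 units apart before and 2.8 after — 1.6 units closer together.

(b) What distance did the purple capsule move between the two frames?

1.6

The purple capsule moved from about (2.3, 5.9) to (1.0, 4.9), a distance of √(1.3² + 1.0²) ≈ 1.6.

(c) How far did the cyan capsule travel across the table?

0.8

From (7.3, 3.0) to (7.5, 2.2), the cyan capsule covered √(0.2² + 0.8²) ≈ 0.8 units.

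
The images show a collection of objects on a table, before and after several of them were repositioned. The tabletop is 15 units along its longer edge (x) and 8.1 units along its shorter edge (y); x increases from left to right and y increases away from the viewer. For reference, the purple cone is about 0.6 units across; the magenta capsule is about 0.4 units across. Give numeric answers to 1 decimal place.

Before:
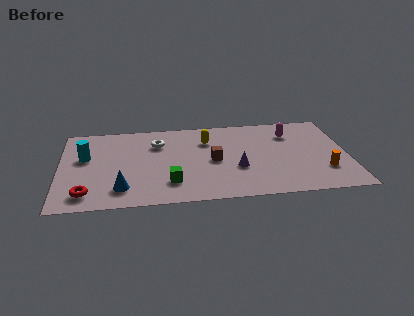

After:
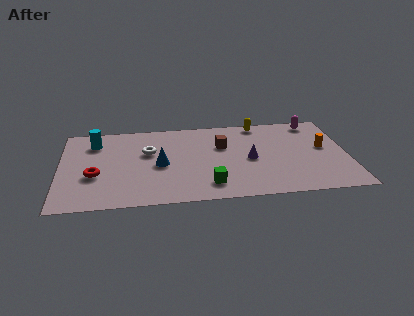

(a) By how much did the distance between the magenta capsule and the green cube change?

+0.3

They were about 7.6 units apart before and 7.9 after — 0.3 units further apart.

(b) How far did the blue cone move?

2.9

From (3.2, 1.7) to (5.2, 3.8), the blue cone covered √(2.0² + 2.1²) ≈ 2.9 units.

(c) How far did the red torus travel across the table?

1.7

From (1.4, 1.4) to (1.8, 3.1), the red torus covered √(0.4² + 1.7²) ≈ 1.7 units.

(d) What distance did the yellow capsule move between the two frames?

3.1

The yellow capsule moved from about (7.7, 5.9) to (10.5, 7.3), a distance of √(2.8² + 1.4²) ≈ 3.1.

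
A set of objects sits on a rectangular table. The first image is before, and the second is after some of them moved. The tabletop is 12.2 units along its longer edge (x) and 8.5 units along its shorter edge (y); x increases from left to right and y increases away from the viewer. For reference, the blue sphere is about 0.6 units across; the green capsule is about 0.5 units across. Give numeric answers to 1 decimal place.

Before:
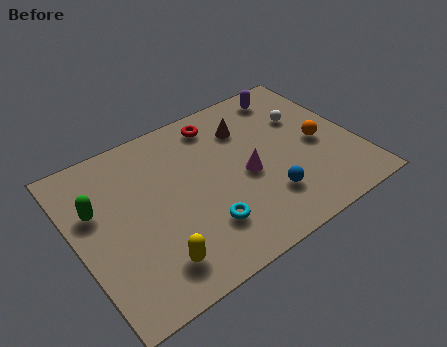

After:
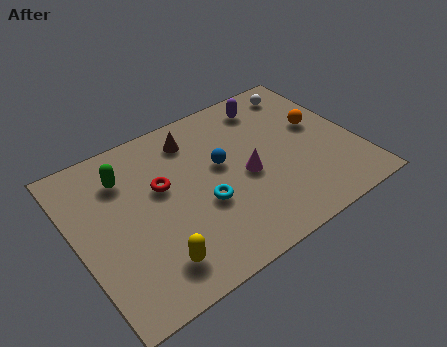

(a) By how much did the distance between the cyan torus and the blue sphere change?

-0.9

They were about 2.8 units apart before and 1.9 after — 0.9 units closer together.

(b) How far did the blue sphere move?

3.1

The blue sphere was near (7.9, 2.2) before and (6.4, 4.9) after, so it travelled √(1.5² + 2.7²) ≈ 3.1 units.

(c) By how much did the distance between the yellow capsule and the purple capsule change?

-0.9

Before: roughly 9.2 units apart; after: 8.3. That's 0.9 units closer together.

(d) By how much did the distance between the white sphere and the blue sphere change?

+0.6

They were about 4.2 units apart before and 4.8 after — 0.6 units further apart.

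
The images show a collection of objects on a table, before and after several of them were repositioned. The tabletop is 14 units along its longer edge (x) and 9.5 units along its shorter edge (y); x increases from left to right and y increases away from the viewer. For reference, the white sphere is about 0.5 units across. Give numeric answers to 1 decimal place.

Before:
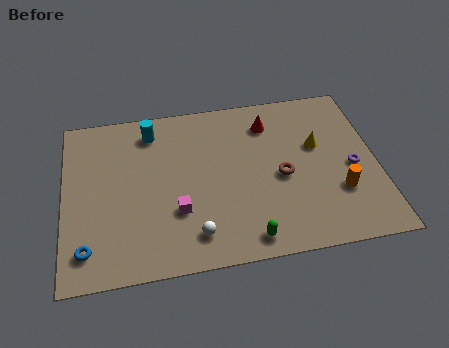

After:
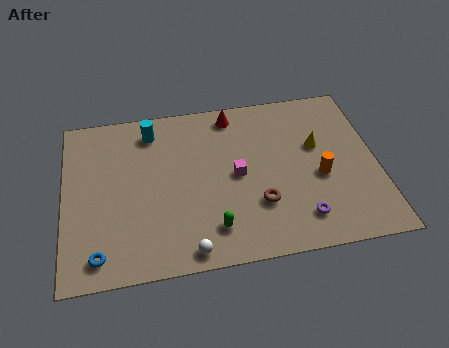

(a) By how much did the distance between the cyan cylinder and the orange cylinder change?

-1.2

The distance was about 9.6 in the first image and 8.4 in the second, so they moved 1.2 units closer together.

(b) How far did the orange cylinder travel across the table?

1.3

The orange cylinder was near (12.2, 3.0) before and (11.4, 4.0) after, so it travelled √(0.8² + 1.0²) ≈ 1.3 units.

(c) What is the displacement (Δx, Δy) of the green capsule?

(-1.5, 0.8)

From the two frames, the green capsule sits at roughly (8.0, 1.1) before and (6.5, 1.9) after.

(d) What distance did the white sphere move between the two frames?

0.9

From (5.7, 1.7) to (5.4, 0.9), the white sphere covered √(0.3² + 0.8²) ≈ 0.9 units.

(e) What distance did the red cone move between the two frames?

1.8

The red cone was near (9.3, 7.5) before and (7.7, 8.3) after, so it travelled √(1.6² + 0.8²) ≈ 1.8 units.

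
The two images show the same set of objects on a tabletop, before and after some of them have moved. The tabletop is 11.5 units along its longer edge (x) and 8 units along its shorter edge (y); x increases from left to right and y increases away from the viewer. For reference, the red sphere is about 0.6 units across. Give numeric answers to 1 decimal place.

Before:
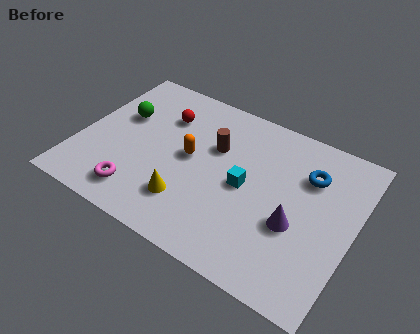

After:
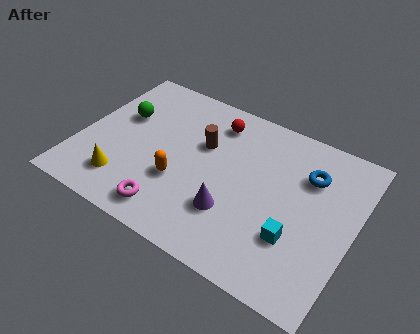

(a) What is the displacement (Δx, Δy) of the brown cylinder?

(-0.5, -0.1)

From the two frames, the brown cylinder sits at roughly (5.5, 5.2) before and (5.0, 5.1) after.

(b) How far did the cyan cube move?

2.7

The cyan cube moved from about (7.0, 3.9) to (9.3, 2.5), a distance of √(2.3² + 1.4²) ≈ 2.7.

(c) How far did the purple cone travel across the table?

2.6

From (9.2, 3.1) to (6.7, 2.4), the purple cone covered √(2.5² + 0.7²) ≈ 2.6 units.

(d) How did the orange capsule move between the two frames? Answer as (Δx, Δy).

(-0.2, -1.4)

The orange capsule started near (4.6, 4.2) and ended near (4.4, 2.8).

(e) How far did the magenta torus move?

1.4

The magenta torus moved from about (2.9, 1.4) to (4.3, 1.2), a distance of √(1.4² + 0.2²) ≈ 1.4.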